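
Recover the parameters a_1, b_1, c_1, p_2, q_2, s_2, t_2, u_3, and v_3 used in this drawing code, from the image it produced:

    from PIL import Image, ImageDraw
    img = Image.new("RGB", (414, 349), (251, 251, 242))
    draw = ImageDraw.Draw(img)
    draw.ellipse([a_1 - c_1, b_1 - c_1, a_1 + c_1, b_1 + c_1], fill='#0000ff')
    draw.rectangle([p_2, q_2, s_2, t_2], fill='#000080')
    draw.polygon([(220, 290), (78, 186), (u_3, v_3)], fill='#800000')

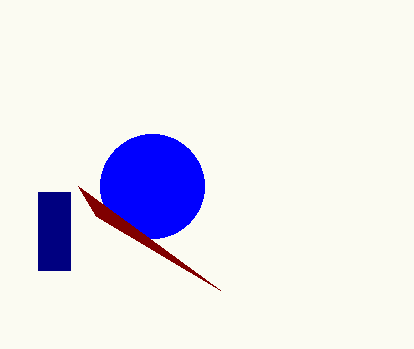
a_1 = 152, b_1 = 186, c_1 = 52, p_2 = 38, q_2 = 192, s_2 = 70, t_2 = 270, u_3 = 96, v_3 = 216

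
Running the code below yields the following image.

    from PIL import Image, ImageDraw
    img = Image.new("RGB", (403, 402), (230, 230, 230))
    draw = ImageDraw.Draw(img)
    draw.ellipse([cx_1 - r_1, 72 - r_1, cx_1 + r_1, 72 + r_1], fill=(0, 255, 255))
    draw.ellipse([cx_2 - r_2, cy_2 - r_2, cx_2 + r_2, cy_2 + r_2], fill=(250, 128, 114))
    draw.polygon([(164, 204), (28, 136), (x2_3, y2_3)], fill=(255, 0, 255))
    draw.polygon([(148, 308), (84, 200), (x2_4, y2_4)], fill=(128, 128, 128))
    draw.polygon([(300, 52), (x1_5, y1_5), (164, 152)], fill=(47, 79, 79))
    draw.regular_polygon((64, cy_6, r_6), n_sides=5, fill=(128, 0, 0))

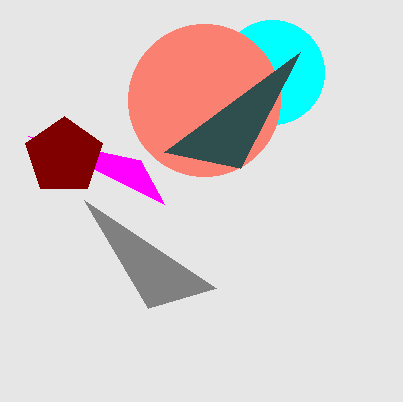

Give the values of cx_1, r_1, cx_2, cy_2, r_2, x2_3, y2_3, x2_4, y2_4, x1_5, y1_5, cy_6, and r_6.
cx_1 = 272
r_1 = 52
cx_2 = 204
cy_2 = 100
r_2 = 76
x2_3 = 140
y2_3 = 160
x2_4 = 216
y2_4 = 288
x1_5 = 240
y1_5 = 168
cy_6 = 156
r_6 = 40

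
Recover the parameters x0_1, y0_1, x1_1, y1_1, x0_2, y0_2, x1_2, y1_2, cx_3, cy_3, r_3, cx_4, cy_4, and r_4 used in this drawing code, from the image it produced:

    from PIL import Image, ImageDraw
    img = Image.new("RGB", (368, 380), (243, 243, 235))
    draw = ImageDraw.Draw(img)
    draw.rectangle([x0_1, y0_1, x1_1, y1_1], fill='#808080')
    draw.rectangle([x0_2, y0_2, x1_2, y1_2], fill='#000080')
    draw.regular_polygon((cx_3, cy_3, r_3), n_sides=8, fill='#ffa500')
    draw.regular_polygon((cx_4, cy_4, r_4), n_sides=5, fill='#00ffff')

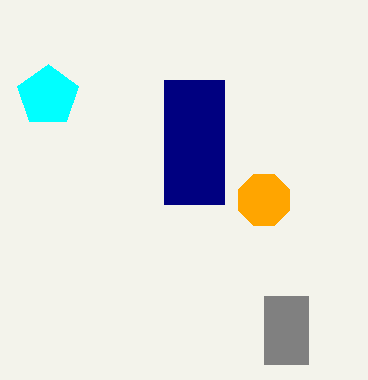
x0_1 = 264
y0_1 = 296
x1_1 = 308
y1_1 = 364
x0_2 = 164
y0_2 = 80
x1_2 = 224
y1_2 = 204
cx_3 = 264
cy_3 = 200
r_3 = 28
cx_4 = 48
cy_4 = 96
r_4 = 32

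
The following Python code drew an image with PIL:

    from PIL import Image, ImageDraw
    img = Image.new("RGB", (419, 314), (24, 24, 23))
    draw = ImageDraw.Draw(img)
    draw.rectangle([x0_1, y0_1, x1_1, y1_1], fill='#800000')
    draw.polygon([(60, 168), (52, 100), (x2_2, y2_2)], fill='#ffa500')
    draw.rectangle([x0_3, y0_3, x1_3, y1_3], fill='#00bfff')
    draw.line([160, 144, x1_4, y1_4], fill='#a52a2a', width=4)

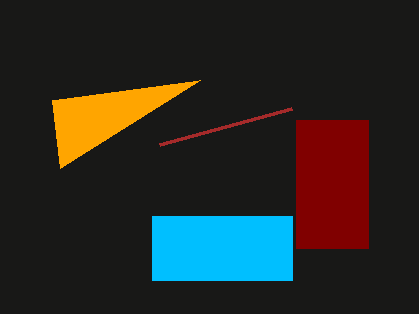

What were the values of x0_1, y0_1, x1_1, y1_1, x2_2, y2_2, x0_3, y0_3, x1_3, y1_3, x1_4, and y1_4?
x0_1 = 296; y0_1 = 120; x1_1 = 368; y1_1 = 248; x2_2 = 200; y2_2 = 80; x0_3 = 152; y0_3 = 216; x1_3 = 292; y1_3 = 280; x1_4 = 292; y1_4 = 108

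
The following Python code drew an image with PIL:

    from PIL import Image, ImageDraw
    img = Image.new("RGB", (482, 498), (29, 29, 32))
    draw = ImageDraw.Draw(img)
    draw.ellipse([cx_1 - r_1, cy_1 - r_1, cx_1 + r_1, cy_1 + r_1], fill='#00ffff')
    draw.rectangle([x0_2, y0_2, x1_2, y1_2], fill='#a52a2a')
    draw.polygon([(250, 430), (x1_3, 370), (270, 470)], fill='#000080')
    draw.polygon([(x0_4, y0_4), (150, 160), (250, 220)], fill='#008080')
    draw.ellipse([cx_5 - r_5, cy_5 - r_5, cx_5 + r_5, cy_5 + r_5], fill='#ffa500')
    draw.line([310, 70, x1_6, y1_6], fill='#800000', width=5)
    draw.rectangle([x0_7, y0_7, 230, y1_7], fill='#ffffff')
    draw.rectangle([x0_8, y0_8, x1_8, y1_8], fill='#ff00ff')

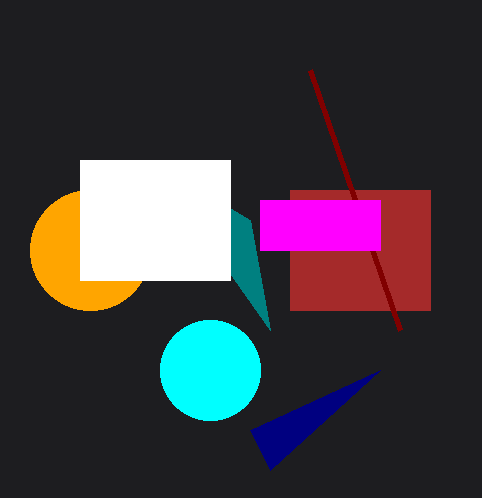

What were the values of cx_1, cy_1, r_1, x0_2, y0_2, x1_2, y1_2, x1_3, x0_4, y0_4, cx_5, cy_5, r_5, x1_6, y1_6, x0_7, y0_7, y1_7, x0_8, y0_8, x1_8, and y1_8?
cx_1 = 210, cy_1 = 370, r_1 = 50, x0_2 = 290, y0_2 = 190, x1_2 = 430, y1_2 = 310, x1_3 = 380, x0_4 = 270, y0_4 = 330, cx_5 = 90, cy_5 = 250, r_5 = 60, x1_6 = 400, y1_6 = 330, x0_7 = 80, y0_7 = 160, y1_7 = 280, x0_8 = 260, y0_8 = 200, x1_8 = 380, y1_8 = 250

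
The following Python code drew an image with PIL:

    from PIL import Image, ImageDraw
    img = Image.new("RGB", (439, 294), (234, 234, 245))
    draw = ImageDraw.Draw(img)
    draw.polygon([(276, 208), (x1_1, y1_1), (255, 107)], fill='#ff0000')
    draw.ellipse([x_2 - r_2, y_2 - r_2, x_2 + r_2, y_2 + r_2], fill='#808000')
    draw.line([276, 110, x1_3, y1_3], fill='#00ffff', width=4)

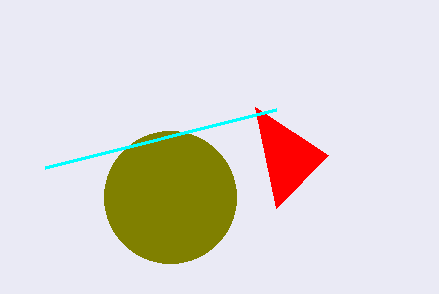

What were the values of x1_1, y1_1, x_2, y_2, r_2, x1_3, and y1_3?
x1_1 = 328; y1_1 = 155; x_2 = 170; y_2 = 197; r_2 = 66; x1_3 = 45; y1_3 = 168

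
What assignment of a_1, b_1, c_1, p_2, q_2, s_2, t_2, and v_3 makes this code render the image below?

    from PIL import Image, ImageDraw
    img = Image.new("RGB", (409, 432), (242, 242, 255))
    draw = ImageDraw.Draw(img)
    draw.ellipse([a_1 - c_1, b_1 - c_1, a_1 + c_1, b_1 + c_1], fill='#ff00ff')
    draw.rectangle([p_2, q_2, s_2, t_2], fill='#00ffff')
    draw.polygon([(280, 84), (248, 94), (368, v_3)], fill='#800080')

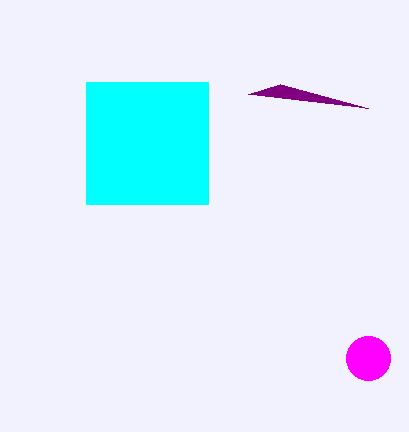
a_1 = 368
b_1 = 358
c_1 = 22
p_2 = 86
q_2 = 82
s_2 = 208
t_2 = 204
v_3 = 108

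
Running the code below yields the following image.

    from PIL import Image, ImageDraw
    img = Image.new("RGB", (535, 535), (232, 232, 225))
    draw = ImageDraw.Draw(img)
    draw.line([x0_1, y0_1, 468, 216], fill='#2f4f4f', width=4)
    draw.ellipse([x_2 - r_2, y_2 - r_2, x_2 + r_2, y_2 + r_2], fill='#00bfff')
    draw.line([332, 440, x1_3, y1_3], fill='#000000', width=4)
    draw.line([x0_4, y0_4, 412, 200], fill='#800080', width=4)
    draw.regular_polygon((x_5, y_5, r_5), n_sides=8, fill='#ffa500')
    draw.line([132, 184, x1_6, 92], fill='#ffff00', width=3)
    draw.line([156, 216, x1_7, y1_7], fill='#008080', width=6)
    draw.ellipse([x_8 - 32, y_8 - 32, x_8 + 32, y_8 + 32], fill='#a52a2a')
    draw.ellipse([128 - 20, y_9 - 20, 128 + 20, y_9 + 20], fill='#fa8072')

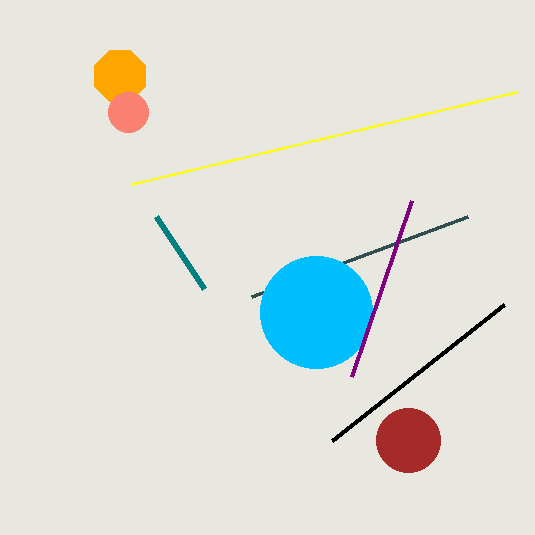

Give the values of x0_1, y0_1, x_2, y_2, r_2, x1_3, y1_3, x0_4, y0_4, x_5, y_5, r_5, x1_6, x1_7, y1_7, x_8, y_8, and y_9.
x0_1 = 252
y0_1 = 296
x_2 = 316
y_2 = 312
r_2 = 56
x1_3 = 504
y1_3 = 304
x0_4 = 352
y0_4 = 376
x_5 = 120
y_5 = 76
r_5 = 28
x1_6 = 516
x1_7 = 204
y1_7 = 288
x_8 = 408
y_8 = 440
y_9 = 112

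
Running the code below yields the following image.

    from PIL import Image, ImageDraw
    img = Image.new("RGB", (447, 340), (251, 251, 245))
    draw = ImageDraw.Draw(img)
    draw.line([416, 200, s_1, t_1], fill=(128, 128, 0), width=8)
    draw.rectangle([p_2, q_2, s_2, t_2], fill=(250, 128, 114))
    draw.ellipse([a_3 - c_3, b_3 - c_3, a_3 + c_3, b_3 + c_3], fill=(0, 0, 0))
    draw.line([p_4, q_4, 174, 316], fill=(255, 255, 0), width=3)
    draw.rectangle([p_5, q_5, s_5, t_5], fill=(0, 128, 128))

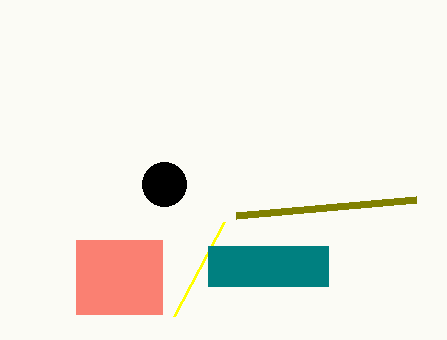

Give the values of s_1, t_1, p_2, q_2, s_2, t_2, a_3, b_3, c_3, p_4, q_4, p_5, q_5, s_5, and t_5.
s_1 = 236
t_1 = 216
p_2 = 76
q_2 = 240
s_2 = 162
t_2 = 314
a_3 = 164
b_3 = 184
c_3 = 22
p_4 = 224
q_4 = 222
p_5 = 208
q_5 = 246
s_5 = 328
t_5 = 286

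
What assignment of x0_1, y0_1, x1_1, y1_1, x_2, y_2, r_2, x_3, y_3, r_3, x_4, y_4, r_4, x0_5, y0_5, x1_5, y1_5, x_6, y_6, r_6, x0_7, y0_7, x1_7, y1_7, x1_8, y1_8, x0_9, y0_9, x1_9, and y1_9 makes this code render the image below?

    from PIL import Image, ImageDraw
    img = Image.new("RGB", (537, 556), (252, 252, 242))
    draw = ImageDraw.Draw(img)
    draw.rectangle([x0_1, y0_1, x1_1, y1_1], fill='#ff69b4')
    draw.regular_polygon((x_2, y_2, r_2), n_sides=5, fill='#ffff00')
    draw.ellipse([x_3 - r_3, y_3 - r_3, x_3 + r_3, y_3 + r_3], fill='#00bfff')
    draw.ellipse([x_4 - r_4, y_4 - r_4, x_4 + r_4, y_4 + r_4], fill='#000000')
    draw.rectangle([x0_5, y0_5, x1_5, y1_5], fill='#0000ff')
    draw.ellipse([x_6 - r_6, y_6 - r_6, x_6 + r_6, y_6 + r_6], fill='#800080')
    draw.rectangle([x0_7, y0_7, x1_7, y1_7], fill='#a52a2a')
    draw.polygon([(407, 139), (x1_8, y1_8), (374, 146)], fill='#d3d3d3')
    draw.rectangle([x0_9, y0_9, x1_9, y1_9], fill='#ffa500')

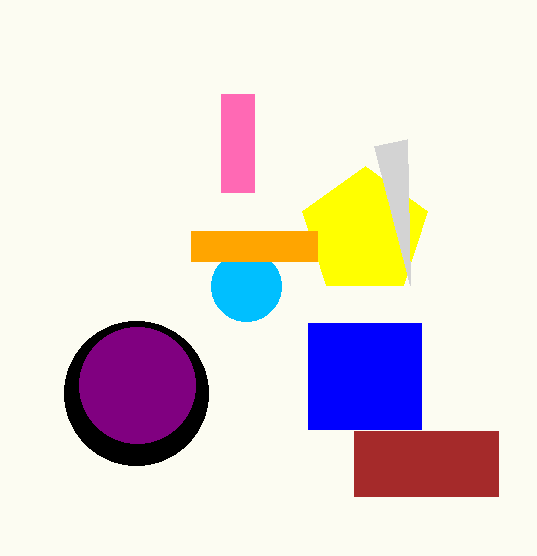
x0_1 = 221
y0_1 = 94
x1_1 = 254
y1_1 = 192
x_2 = 365
y_2 = 232
r_2 = 66
x_3 = 246
y_3 = 286
r_3 = 35
x_4 = 136
y_4 = 393
r_4 = 72
x0_5 = 308
y0_5 = 323
x1_5 = 421
y1_5 = 429
x_6 = 137
y_6 = 385
r_6 = 58
x0_7 = 354
y0_7 = 431
x1_7 = 498
y1_7 = 496
x1_8 = 410
y1_8 = 285
x0_9 = 191
y0_9 = 231
x1_9 = 317
y1_9 = 261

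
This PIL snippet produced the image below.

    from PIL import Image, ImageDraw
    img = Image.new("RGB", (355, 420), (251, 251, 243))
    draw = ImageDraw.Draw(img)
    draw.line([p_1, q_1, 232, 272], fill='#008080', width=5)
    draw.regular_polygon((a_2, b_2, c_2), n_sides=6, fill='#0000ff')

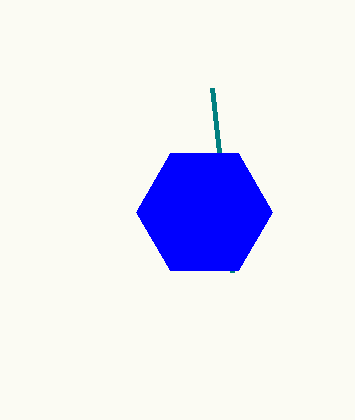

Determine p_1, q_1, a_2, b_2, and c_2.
p_1 = 212, q_1 = 88, a_2 = 204, b_2 = 212, c_2 = 68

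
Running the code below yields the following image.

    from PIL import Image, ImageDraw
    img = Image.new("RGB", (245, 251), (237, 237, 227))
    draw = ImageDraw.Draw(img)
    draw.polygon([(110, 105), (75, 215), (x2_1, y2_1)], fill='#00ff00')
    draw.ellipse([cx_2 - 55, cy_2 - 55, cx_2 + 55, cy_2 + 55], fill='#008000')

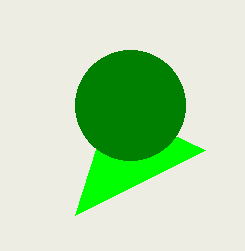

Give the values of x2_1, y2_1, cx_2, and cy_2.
x2_1 = 205
y2_1 = 150
cx_2 = 130
cy_2 = 105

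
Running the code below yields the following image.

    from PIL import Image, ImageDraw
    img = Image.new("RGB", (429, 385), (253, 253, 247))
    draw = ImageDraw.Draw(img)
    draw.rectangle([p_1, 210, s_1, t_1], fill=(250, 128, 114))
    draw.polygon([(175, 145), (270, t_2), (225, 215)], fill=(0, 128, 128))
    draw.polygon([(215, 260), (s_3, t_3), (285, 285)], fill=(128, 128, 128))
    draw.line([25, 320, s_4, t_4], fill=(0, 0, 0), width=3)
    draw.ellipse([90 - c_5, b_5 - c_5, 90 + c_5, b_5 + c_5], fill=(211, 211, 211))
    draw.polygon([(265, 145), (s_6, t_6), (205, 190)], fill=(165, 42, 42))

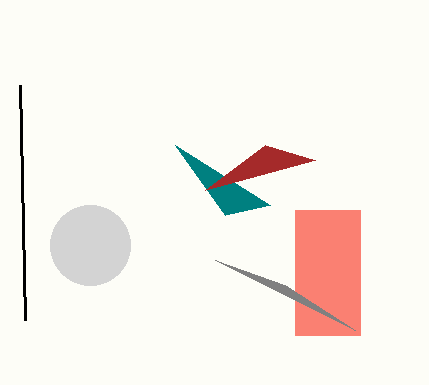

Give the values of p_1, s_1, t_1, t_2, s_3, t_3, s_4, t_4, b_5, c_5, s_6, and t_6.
p_1 = 295
s_1 = 360
t_1 = 335
t_2 = 205
s_3 = 355
t_3 = 330
s_4 = 20
t_4 = 85
b_5 = 245
c_5 = 40
s_6 = 315
t_6 = 160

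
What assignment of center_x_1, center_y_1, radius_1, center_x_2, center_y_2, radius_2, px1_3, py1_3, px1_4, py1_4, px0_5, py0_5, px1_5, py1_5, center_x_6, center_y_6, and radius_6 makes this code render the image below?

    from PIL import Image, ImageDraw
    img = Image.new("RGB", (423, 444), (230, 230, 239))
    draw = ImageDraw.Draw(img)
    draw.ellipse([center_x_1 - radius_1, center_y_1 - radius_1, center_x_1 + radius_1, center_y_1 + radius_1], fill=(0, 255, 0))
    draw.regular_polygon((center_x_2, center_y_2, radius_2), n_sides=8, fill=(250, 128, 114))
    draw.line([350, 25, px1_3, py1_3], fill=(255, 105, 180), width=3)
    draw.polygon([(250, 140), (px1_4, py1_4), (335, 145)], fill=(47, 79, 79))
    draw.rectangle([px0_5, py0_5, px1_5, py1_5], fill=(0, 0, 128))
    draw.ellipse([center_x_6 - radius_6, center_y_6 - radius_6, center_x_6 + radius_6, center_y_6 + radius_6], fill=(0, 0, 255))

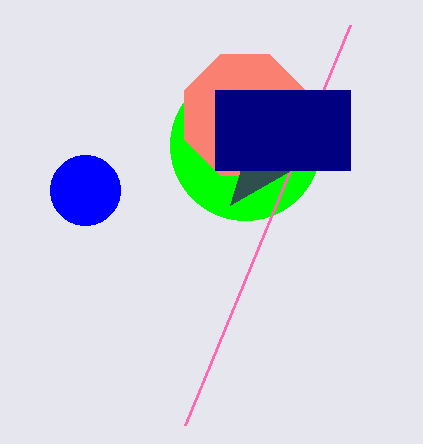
center_x_1 = 245
center_y_1 = 145
radius_1 = 75
center_x_2 = 245
center_y_2 = 115
radius_2 = 65
px1_3 = 185
py1_3 = 425
px1_4 = 230
py1_4 = 205
px0_5 = 215
py0_5 = 90
px1_5 = 350
py1_5 = 170
center_x_6 = 85
center_y_6 = 190
radius_6 = 35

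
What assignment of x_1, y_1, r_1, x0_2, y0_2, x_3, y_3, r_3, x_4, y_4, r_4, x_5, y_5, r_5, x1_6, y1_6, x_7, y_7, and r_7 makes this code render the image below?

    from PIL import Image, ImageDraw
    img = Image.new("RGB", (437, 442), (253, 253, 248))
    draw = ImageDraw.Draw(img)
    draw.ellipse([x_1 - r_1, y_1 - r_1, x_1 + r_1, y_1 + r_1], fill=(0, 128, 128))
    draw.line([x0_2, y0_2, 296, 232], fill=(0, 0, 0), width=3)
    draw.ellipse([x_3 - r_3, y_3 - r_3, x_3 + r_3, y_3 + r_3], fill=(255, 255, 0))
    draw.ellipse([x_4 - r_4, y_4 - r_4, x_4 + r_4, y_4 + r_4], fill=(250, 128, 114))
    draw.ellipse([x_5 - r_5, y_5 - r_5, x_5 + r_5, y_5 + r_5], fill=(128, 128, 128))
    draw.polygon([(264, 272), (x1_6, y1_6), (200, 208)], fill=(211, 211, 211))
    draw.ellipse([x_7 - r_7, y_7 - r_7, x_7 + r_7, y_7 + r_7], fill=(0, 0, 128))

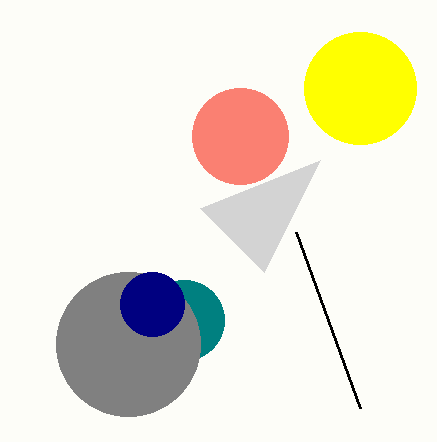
x_1 = 184
y_1 = 320
r_1 = 40
x0_2 = 360
y0_2 = 408
x_3 = 360
y_3 = 88
r_3 = 56
x_4 = 240
y_4 = 136
r_4 = 48
x_5 = 128
y_5 = 344
r_5 = 72
x1_6 = 320
y1_6 = 160
x_7 = 152
y_7 = 304
r_7 = 32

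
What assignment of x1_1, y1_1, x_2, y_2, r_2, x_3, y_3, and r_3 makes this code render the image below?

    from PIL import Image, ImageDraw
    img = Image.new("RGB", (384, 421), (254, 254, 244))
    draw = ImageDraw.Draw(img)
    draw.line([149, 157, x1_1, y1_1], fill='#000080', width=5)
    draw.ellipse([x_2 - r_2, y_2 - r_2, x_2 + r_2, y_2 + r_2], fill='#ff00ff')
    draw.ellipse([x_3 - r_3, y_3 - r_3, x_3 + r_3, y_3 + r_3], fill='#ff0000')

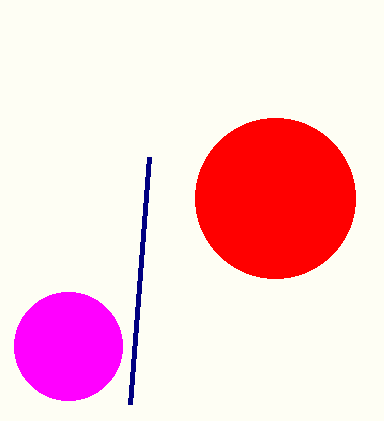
x1_1 = 130, y1_1 = 404, x_2 = 68, y_2 = 346, r_2 = 54, x_3 = 275, y_3 = 198, r_3 = 80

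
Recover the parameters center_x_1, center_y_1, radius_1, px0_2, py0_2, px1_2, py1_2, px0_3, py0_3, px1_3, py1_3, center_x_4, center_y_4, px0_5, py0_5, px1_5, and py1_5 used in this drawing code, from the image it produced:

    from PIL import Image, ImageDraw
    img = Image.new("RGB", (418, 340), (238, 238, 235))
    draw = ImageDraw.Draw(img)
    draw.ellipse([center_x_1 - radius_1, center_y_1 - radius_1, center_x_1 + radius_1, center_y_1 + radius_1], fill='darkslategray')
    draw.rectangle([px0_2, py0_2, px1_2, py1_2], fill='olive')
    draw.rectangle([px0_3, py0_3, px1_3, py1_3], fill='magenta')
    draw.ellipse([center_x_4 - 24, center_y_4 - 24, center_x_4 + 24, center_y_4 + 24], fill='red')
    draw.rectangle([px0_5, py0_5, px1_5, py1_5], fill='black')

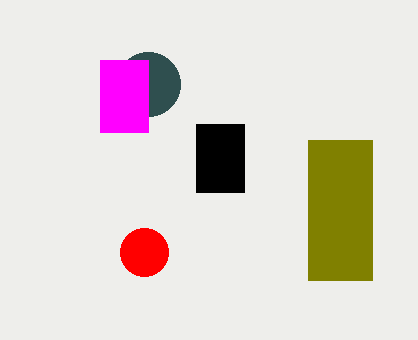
center_x_1 = 148, center_y_1 = 84, radius_1 = 32, px0_2 = 308, py0_2 = 140, px1_2 = 372, py1_2 = 280, px0_3 = 100, py0_3 = 60, px1_3 = 148, py1_3 = 132, center_x_4 = 144, center_y_4 = 252, px0_5 = 196, py0_5 = 124, px1_5 = 244, py1_5 = 192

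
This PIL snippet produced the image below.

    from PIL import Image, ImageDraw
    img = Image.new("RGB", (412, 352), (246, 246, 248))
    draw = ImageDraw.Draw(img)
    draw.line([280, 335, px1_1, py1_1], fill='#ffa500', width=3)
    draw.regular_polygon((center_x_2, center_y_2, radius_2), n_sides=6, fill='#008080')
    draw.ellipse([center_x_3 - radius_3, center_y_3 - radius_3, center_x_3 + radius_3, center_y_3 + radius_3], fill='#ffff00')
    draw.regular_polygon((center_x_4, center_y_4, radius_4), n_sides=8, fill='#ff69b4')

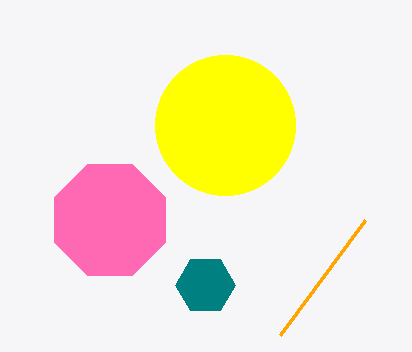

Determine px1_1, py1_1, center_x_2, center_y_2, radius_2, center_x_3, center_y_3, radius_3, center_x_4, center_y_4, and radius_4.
px1_1 = 365, py1_1 = 220, center_x_2 = 205, center_y_2 = 285, radius_2 = 30, center_x_3 = 225, center_y_3 = 125, radius_3 = 70, center_x_4 = 110, center_y_4 = 220, radius_4 = 60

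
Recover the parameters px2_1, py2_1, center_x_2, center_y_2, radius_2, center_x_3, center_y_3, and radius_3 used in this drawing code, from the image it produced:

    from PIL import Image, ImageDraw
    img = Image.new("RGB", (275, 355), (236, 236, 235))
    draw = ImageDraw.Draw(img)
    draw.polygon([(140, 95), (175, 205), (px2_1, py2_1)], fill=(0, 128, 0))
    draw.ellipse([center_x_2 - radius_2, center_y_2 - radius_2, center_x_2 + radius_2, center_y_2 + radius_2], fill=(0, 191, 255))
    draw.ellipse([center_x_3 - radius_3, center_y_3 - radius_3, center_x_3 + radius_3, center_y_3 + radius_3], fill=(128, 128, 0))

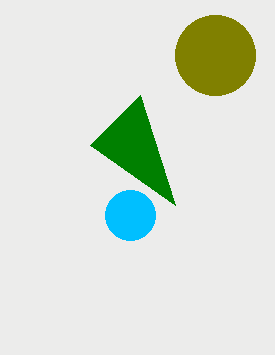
px2_1 = 90, py2_1 = 145, center_x_2 = 130, center_y_2 = 215, radius_2 = 25, center_x_3 = 215, center_y_3 = 55, radius_3 = 40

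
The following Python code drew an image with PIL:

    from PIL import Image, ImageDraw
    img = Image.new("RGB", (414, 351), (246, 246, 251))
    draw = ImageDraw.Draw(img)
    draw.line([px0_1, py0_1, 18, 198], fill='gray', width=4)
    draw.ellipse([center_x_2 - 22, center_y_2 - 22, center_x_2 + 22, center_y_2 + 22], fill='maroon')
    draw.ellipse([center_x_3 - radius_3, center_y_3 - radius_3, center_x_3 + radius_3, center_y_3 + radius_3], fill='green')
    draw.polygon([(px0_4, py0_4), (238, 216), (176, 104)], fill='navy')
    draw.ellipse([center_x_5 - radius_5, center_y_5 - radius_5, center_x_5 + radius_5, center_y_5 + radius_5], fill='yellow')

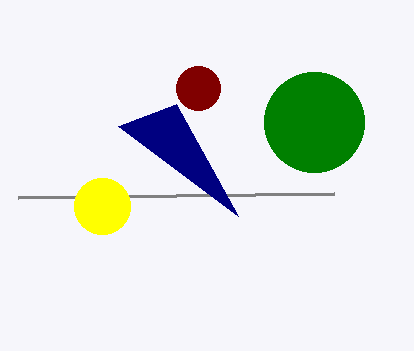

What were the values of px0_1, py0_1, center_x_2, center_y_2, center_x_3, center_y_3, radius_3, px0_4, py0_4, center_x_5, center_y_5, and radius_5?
px0_1 = 334; py0_1 = 194; center_x_2 = 198; center_y_2 = 88; center_x_3 = 314; center_y_3 = 122; radius_3 = 50; px0_4 = 118; py0_4 = 126; center_x_5 = 102; center_y_5 = 206; radius_5 = 28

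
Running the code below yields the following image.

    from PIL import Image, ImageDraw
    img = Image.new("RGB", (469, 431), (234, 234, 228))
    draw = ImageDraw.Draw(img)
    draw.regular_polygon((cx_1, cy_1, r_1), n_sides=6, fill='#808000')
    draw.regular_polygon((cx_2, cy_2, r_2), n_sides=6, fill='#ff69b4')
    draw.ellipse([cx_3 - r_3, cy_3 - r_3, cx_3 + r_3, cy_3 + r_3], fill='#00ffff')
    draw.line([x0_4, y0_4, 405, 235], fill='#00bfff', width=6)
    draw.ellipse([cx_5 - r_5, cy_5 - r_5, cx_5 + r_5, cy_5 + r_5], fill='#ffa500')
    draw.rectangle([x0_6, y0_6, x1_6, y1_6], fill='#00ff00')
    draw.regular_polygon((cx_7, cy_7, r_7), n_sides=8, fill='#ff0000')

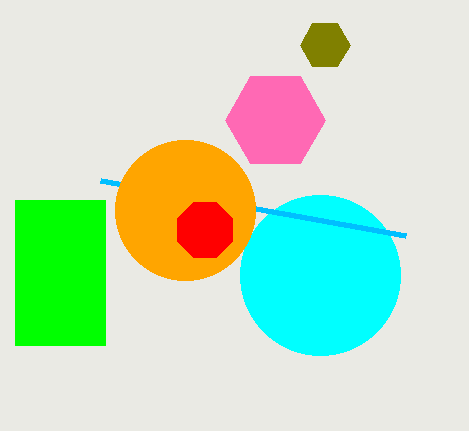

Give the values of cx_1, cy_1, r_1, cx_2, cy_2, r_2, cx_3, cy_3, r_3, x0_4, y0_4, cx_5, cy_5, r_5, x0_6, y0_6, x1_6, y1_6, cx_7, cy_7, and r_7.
cx_1 = 325, cy_1 = 45, r_1 = 25, cx_2 = 275, cy_2 = 120, r_2 = 50, cx_3 = 320, cy_3 = 275, r_3 = 80, x0_4 = 100, y0_4 = 180, cx_5 = 185, cy_5 = 210, r_5 = 70, x0_6 = 15, y0_6 = 200, x1_6 = 105, y1_6 = 345, cx_7 = 205, cy_7 = 230, r_7 = 30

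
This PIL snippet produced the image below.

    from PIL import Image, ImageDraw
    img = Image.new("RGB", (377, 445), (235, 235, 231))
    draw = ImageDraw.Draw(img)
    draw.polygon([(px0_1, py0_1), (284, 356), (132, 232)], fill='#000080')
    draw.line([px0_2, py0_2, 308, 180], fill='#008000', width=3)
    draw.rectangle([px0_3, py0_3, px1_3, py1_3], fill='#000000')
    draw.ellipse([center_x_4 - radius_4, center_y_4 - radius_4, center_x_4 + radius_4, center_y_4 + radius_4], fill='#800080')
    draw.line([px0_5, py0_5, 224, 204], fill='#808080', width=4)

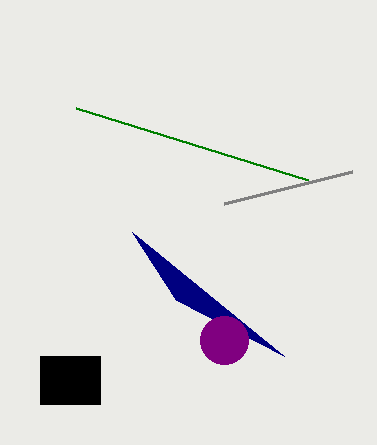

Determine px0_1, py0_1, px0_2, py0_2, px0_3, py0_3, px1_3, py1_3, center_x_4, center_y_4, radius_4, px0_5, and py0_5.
px0_1 = 176, py0_1 = 300, px0_2 = 76, py0_2 = 108, px0_3 = 40, py0_3 = 356, px1_3 = 100, py1_3 = 404, center_x_4 = 224, center_y_4 = 340, radius_4 = 24, px0_5 = 352, py0_5 = 172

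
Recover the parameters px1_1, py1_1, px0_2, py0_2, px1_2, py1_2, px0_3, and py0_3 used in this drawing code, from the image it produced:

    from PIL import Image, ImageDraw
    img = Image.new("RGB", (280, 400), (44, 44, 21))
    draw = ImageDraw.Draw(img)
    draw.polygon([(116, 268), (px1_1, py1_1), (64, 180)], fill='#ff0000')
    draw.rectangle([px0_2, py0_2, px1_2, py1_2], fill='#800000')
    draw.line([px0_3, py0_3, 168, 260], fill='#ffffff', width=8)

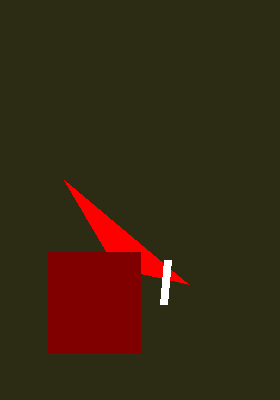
px1_1 = 188
py1_1 = 284
px0_2 = 48
py0_2 = 252
px1_2 = 140
py1_2 = 352
px0_3 = 164
py0_3 = 304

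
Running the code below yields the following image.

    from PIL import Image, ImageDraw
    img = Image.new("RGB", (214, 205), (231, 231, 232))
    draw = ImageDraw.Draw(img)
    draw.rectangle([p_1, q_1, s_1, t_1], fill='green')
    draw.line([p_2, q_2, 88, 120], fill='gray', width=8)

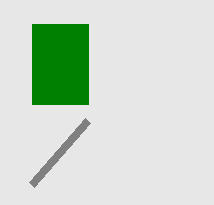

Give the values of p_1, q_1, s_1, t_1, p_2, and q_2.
p_1 = 32
q_1 = 24
s_1 = 88
t_1 = 104
p_2 = 32
q_2 = 184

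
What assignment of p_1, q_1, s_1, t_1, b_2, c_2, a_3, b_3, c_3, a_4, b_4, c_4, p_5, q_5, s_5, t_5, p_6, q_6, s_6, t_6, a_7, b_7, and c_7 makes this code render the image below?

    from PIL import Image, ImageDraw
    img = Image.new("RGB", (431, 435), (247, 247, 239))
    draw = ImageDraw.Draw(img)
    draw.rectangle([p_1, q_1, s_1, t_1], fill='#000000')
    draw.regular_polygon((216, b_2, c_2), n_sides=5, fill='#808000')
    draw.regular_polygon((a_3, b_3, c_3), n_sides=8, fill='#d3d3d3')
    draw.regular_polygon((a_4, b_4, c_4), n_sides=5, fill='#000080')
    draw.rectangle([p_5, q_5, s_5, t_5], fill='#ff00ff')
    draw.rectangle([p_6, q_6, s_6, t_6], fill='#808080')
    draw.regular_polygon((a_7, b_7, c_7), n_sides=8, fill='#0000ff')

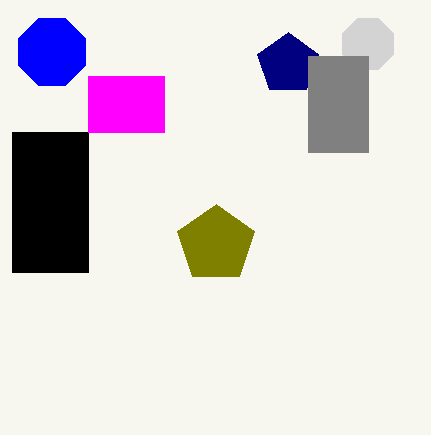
p_1 = 12, q_1 = 132, s_1 = 88, t_1 = 272, b_2 = 244, c_2 = 40, a_3 = 368, b_3 = 44, c_3 = 28, a_4 = 288, b_4 = 64, c_4 = 32, p_5 = 88, q_5 = 76, s_5 = 164, t_5 = 132, p_6 = 308, q_6 = 56, s_6 = 368, t_6 = 152, a_7 = 52, b_7 = 52, c_7 = 36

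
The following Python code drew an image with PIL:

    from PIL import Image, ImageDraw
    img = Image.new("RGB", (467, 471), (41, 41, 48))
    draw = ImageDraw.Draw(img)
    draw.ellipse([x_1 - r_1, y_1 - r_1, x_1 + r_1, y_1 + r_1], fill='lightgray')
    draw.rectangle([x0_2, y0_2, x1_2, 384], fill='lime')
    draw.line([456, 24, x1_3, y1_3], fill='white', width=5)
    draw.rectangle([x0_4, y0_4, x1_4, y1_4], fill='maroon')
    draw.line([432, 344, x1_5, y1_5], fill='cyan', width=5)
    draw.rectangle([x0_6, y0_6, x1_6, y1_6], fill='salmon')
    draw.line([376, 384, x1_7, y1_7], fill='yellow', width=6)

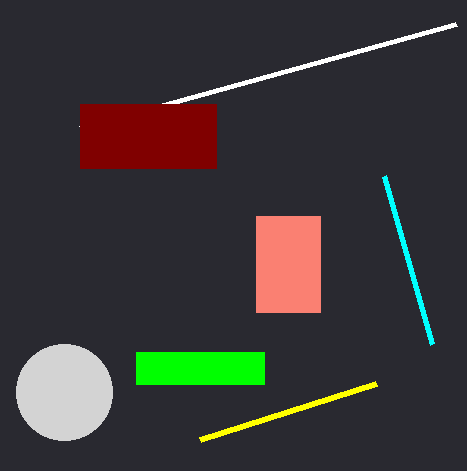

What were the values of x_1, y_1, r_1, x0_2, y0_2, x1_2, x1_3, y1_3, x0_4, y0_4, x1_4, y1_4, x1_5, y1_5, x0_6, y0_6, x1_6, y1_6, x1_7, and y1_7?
x_1 = 64; y_1 = 392; r_1 = 48; x0_2 = 136; y0_2 = 352; x1_2 = 264; x1_3 = 80; y1_3 = 128; x0_4 = 80; y0_4 = 104; x1_4 = 216; y1_4 = 168; x1_5 = 384; y1_5 = 176; x0_6 = 256; y0_6 = 216; x1_6 = 320; y1_6 = 312; x1_7 = 200; y1_7 = 440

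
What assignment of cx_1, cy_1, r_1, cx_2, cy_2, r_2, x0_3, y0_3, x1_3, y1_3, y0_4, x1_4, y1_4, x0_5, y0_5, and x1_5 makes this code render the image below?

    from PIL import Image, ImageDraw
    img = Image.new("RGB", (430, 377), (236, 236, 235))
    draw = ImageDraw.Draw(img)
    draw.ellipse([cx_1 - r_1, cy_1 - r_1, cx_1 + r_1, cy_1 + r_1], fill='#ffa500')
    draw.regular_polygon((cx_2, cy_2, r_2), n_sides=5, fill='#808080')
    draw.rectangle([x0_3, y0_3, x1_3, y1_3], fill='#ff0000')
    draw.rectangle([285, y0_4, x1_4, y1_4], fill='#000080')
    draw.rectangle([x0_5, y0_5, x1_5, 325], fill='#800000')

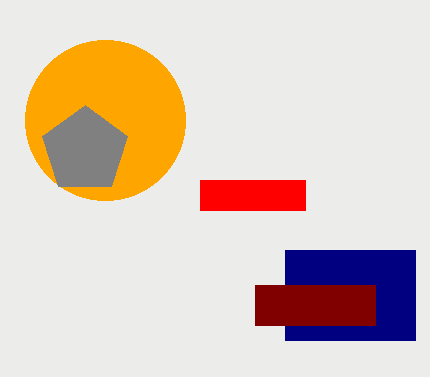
cx_1 = 105; cy_1 = 120; r_1 = 80; cx_2 = 85; cy_2 = 150; r_2 = 45; x0_3 = 200; y0_3 = 180; x1_3 = 305; y1_3 = 210; y0_4 = 250; x1_4 = 415; y1_4 = 340; x0_5 = 255; y0_5 = 285; x1_5 = 375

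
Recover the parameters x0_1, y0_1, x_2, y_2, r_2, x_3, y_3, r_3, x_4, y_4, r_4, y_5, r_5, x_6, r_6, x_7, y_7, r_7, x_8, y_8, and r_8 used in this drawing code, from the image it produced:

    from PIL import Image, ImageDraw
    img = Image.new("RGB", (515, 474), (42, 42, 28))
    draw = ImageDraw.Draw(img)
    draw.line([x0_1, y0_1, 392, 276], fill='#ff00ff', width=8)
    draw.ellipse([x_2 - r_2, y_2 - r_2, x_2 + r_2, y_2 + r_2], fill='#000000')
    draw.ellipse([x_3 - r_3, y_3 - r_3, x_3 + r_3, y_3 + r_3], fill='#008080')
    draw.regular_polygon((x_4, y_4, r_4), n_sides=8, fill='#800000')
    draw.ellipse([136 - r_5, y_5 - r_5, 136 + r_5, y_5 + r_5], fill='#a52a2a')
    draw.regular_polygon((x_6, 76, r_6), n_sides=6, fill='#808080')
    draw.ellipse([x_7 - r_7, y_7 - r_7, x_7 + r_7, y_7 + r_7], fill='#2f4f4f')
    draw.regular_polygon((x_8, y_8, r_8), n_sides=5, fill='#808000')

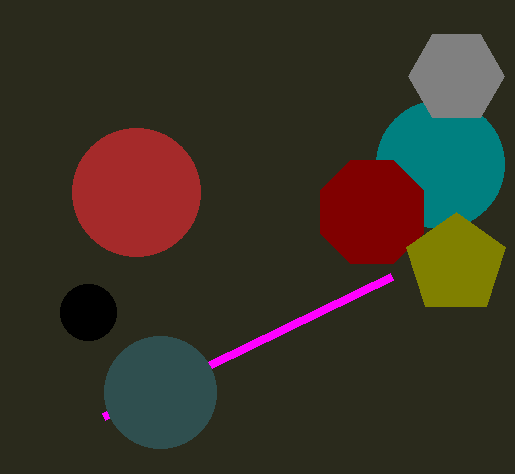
x0_1 = 104, y0_1 = 416, x_2 = 88, y_2 = 312, r_2 = 28, x_3 = 440, y_3 = 164, r_3 = 64, x_4 = 372, y_4 = 212, r_4 = 56, y_5 = 192, r_5 = 64, x_6 = 456, r_6 = 48, x_7 = 160, y_7 = 392, r_7 = 56, x_8 = 456, y_8 = 264, r_8 = 52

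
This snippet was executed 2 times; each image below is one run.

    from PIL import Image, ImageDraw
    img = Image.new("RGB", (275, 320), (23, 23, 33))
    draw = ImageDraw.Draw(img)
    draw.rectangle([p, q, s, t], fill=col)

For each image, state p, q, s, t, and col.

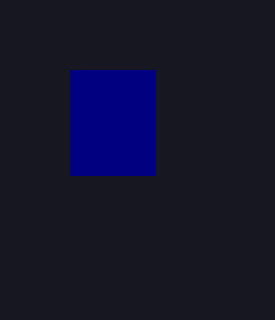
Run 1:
p = 70, q = 70, s = 155, t = 175, col = 'navy'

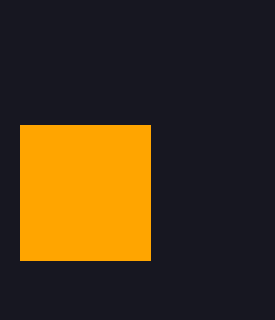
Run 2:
p = 20, q = 125, s = 150, t = 260, col = 'orange'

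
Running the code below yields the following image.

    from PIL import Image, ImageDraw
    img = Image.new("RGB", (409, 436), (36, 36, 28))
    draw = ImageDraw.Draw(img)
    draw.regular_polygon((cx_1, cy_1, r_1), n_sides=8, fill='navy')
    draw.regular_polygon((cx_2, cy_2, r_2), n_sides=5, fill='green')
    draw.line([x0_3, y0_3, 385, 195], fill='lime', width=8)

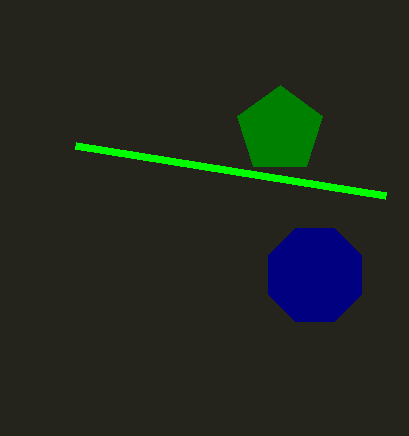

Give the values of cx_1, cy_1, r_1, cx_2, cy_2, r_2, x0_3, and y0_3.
cx_1 = 315
cy_1 = 275
r_1 = 50
cx_2 = 280
cy_2 = 130
r_2 = 45
x0_3 = 75
y0_3 = 145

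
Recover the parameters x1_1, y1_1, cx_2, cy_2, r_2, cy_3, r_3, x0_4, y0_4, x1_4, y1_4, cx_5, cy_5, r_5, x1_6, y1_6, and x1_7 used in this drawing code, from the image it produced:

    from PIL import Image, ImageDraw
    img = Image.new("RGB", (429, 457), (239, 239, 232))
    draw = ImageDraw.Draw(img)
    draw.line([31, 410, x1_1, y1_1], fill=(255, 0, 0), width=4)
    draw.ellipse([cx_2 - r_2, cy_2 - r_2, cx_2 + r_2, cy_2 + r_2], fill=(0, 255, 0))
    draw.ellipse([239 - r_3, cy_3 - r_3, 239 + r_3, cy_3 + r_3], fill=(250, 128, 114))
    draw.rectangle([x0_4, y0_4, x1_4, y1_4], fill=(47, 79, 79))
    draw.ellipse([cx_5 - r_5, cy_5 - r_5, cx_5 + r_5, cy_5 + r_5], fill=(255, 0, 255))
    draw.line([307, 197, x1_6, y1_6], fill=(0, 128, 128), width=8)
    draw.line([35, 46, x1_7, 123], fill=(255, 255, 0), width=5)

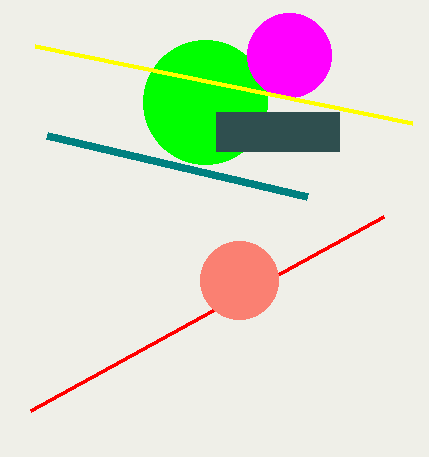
x1_1 = 384
y1_1 = 216
cx_2 = 205
cy_2 = 102
r_2 = 62
cy_3 = 280
r_3 = 39
x0_4 = 216
y0_4 = 112
x1_4 = 339
y1_4 = 151
cx_5 = 289
cy_5 = 55
r_5 = 42
x1_6 = 47
y1_6 = 136
x1_7 = 412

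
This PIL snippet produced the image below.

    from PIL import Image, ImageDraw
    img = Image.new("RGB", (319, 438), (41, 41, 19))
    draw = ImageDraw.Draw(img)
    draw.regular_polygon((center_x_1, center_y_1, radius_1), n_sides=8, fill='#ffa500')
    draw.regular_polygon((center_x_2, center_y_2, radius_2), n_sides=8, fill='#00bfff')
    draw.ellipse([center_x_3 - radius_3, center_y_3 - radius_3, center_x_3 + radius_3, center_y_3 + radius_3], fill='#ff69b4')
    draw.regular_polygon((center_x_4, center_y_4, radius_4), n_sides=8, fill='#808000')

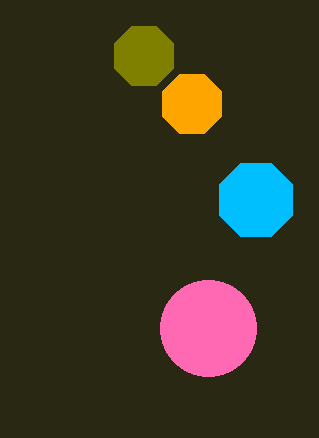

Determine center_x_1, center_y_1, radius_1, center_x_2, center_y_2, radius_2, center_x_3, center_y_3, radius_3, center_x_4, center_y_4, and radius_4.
center_x_1 = 192; center_y_1 = 104; radius_1 = 32; center_x_2 = 256; center_y_2 = 200; radius_2 = 40; center_x_3 = 208; center_y_3 = 328; radius_3 = 48; center_x_4 = 144; center_y_4 = 56; radius_4 = 32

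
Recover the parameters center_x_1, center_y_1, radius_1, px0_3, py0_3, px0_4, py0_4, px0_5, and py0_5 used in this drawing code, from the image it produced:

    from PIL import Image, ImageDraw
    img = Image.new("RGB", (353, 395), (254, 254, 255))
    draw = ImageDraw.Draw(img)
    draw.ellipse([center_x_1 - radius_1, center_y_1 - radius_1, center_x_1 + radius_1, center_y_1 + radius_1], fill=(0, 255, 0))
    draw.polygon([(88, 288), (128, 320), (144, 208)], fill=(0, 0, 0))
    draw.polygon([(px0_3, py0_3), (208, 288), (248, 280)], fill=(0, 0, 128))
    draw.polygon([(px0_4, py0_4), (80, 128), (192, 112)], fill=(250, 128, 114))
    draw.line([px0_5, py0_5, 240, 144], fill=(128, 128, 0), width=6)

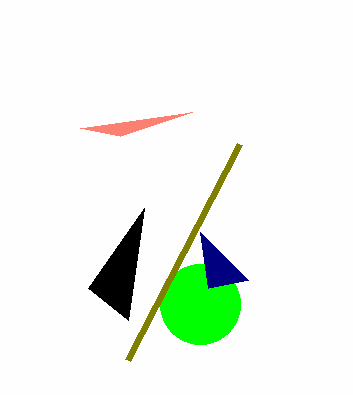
center_x_1 = 200, center_y_1 = 304, radius_1 = 40, px0_3 = 200, py0_3 = 232, px0_4 = 120, py0_4 = 136, px0_5 = 128, py0_5 = 360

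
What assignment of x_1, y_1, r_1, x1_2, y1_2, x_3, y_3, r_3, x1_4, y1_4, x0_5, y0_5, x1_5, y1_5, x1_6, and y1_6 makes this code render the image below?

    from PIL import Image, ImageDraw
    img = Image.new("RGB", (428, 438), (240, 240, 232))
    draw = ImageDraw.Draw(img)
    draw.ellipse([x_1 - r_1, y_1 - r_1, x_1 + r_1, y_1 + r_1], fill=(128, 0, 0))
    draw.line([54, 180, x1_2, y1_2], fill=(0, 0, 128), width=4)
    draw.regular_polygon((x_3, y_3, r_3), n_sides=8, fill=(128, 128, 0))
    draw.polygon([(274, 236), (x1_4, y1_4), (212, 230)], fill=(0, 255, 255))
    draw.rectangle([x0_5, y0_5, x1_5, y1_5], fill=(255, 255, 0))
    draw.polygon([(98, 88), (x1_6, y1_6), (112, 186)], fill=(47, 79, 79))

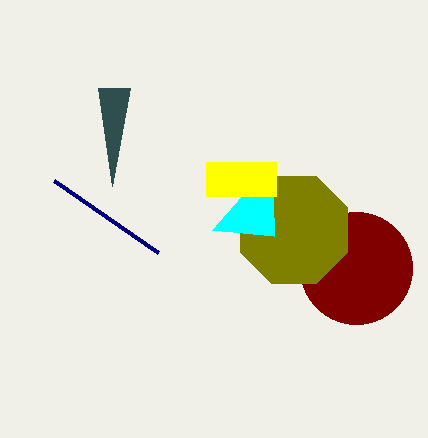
x_1 = 356
y_1 = 268
r_1 = 56
x1_2 = 158
y1_2 = 252
x_3 = 294
y_3 = 230
r_3 = 58
x1_4 = 272
y1_4 = 162
x0_5 = 206
y0_5 = 162
x1_5 = 276
y1_5 = 196
x1_6 = 130
y1_6 = 88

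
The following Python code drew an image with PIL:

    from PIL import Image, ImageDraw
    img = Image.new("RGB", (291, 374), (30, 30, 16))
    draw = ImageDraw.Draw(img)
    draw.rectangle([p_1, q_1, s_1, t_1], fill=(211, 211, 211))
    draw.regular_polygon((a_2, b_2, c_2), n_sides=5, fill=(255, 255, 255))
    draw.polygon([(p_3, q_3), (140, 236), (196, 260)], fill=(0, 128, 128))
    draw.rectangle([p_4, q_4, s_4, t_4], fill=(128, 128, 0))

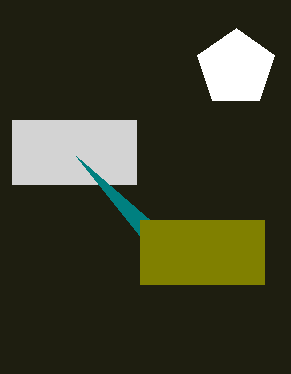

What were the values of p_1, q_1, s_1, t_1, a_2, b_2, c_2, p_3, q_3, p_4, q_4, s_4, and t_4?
p_1 = 12; q_1 = 120; s_1 = 136; t_1 = 184; a_2 = 236; b_2 = 68; c_2 = 40; p_3 = 76; q_3 = 156; p_4 = 140; q_4 = 220; s_4 = 264; t_4 = 284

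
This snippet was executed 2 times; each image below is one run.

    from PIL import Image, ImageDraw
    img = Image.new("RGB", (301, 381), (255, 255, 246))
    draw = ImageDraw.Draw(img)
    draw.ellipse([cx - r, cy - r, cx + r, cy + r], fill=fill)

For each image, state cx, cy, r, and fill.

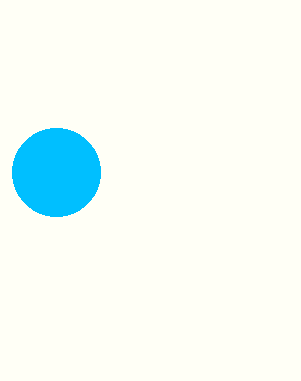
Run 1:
cx = 56
cy = 172
r = 44
fill = 'deepskyblue'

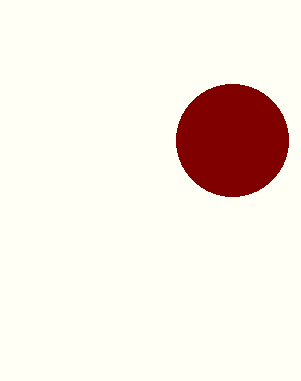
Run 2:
cx = 232; cy = 140; r = 56; fill = 'maroon'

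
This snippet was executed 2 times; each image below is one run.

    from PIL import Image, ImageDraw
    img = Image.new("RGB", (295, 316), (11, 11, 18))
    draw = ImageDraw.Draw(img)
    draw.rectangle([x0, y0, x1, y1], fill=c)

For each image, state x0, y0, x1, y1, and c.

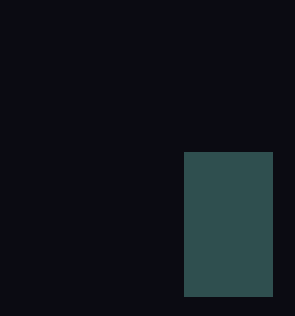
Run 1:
x0 = 184
y0 = 152
x1 = 272
y1 = 296
c = 'darkslategray'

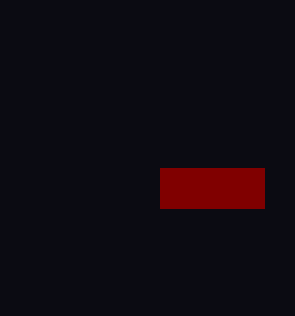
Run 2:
x0 = 160
y0 = 168
x1 = 264
y1 = 208
c = 'maroon'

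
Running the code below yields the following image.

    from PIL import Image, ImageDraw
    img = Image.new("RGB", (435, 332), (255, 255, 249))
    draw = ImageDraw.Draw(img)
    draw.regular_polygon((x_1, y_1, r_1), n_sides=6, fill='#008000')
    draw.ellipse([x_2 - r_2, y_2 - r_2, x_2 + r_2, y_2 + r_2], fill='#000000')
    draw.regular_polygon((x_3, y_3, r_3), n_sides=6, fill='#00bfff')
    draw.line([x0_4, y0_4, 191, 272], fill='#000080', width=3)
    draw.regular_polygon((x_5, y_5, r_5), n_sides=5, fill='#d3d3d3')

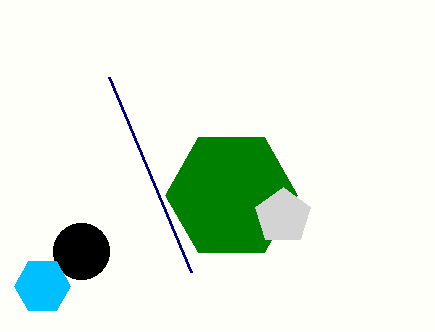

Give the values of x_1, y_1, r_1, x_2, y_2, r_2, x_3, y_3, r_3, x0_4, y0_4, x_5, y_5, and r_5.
x_1 = 231; y_1 = 195; r_1 = 66; x_2 = 81; y_2 = 251; r_2 = 28; x_3 = 42; y_3 = 286; r_3 = 28; x0_4 = 109; y0_4 = 77; x_5 = 283; y_5 = 216; r_5 = 29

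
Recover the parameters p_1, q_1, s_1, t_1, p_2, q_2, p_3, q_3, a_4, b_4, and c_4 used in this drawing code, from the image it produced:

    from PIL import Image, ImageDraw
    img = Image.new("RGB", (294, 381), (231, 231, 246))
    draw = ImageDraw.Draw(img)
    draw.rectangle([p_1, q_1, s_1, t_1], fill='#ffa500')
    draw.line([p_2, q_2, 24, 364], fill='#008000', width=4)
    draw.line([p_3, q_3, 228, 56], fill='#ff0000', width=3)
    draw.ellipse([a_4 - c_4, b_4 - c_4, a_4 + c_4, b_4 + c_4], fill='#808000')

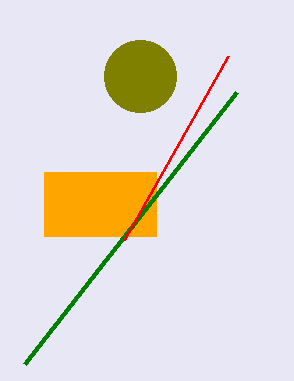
p_1 = 44; q_1 = 172; s_1 = 156; t_1 = 236; p_2 = 236; q_2 = 92; p_3 = 124; q_3 = 240; a_4 = 140; b_4 = 76; c_4 = 36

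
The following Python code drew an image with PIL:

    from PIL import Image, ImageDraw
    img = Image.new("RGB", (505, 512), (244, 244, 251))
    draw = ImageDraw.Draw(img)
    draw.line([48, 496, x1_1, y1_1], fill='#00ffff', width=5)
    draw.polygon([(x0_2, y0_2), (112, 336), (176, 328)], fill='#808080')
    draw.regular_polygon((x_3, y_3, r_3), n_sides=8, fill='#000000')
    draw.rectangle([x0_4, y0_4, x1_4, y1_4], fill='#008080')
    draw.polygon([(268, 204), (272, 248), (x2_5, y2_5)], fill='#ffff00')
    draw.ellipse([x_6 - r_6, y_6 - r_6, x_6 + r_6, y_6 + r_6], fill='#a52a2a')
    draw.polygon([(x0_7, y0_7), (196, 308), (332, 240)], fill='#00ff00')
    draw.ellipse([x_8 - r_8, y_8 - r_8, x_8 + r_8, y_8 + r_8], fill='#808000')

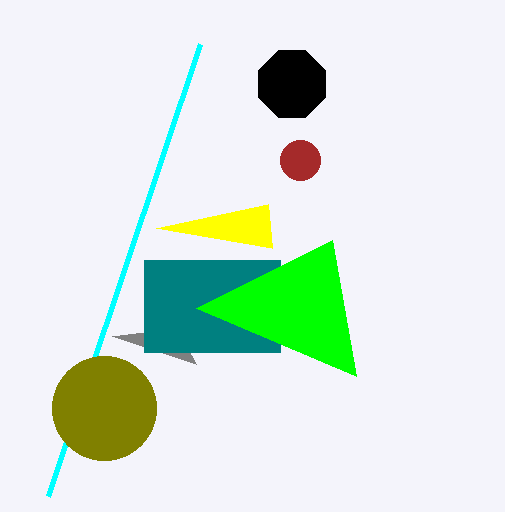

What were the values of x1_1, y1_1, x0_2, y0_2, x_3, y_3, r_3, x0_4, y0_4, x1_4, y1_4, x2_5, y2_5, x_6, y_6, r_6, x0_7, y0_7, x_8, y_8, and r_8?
x1_1 = 200, y1_1 = 44, x0_2 = 196, y0_2 = 364, x_3 = 292, y_3 = 84, r_3 = 36, x0_4 = 144, y0_4 = 260, x1_4 = 280, y1_4 = 352, x2_5 = 156, y2_5 = 228, x_6 = 300, y_6 = 160, r_6 = 20, x0_7 = 356, y0_7 = 376, x_8 = 104, y_8 = 408, r_8 = 52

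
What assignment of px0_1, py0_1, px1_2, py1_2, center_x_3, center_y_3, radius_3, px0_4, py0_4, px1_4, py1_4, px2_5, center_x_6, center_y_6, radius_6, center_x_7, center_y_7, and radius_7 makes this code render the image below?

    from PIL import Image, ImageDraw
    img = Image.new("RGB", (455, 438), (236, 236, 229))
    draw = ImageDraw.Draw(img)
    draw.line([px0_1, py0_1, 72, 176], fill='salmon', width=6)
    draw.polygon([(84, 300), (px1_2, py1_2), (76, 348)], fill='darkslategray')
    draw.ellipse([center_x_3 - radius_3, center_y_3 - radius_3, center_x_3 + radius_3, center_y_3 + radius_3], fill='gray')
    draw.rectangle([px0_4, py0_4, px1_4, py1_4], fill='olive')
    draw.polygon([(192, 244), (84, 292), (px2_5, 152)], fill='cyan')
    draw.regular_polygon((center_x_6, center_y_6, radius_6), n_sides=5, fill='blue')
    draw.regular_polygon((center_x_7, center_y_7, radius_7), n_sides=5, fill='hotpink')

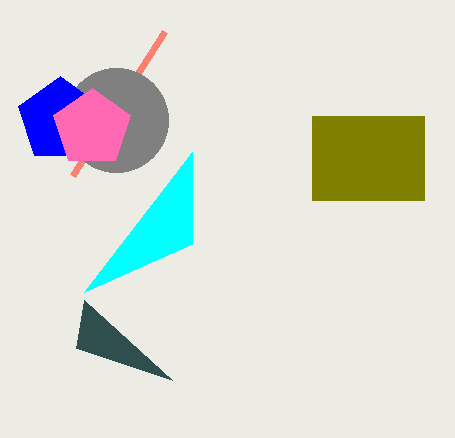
px0_1 = 164; py0_1 = 32; px1_2 = 172; py1_2 = 380; center_x_3 = 116; center_y_3 = 120; radius_3 = 52; px0_4 = 312; py0_4 = 116; px1_4 = 424; py1_4 = 200; px2_5 = 192; center_x_6 = 60; center_y_6 = 120; radius_6 = 44; center_x_7 = 92; center_y_7 = 128; radius_7 = 40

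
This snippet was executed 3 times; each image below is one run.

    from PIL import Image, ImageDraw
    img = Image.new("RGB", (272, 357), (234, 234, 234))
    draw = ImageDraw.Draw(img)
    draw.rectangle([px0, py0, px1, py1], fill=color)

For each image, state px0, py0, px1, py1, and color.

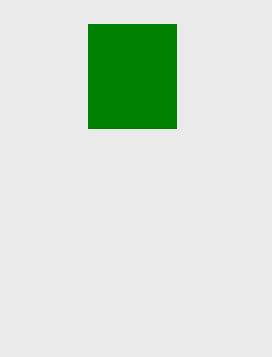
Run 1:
px0 = 88
py0 = 24
px1 = 176
py1 = 128
color = 'green'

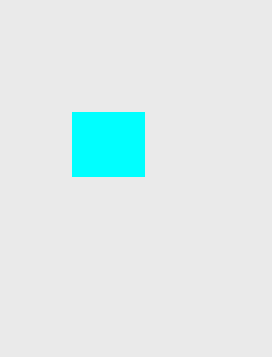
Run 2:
px0 = 72, py0 = 112, px1 = 144, py1 = 176, color = 'cyan'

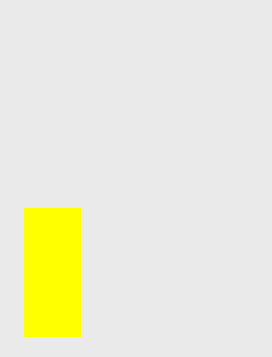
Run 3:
px0 = 24; py0 = 208; px1 = 80; py1 = 336; color = 'yellow'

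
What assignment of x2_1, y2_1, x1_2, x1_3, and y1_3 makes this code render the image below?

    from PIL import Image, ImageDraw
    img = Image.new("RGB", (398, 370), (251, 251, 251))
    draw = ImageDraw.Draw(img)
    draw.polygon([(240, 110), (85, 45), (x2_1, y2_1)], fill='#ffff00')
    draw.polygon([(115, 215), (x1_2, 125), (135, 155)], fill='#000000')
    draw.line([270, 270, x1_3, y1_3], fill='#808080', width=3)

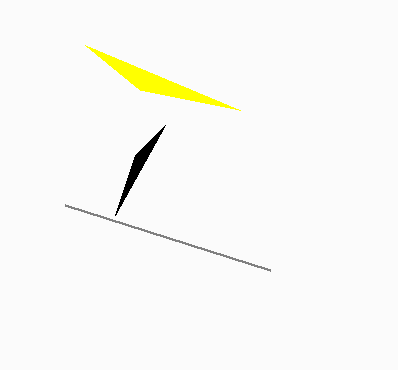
x2_1 = 140; y2_1 = 90; x1_2 = 165; x1_3 = 65; y1_3 = 205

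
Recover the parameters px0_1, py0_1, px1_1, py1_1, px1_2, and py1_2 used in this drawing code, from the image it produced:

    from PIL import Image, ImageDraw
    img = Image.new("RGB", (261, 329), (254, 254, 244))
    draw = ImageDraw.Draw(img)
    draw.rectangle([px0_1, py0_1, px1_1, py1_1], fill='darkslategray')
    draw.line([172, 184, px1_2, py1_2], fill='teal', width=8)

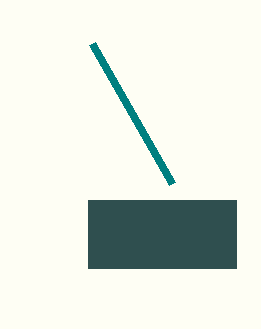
px0_1 = 88; py0_1 = 200; px1_1 = 236; py1_1 = 268; px1_2 = 92; py1_2 = 44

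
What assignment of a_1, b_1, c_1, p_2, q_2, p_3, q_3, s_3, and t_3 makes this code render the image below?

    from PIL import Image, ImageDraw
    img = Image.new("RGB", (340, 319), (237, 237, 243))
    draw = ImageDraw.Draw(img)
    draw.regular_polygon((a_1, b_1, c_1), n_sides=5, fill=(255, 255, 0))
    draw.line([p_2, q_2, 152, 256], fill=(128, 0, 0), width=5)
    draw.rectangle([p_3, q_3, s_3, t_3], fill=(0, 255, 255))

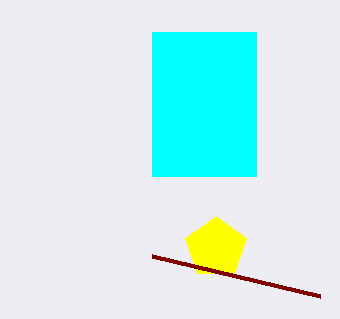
a_1 = 216
b_1 = 248
c_1 = 32
p_2 = 320
q_2 = 296
p_3 = 152
q_3 = 32
s_3 = 256
t_3 = 176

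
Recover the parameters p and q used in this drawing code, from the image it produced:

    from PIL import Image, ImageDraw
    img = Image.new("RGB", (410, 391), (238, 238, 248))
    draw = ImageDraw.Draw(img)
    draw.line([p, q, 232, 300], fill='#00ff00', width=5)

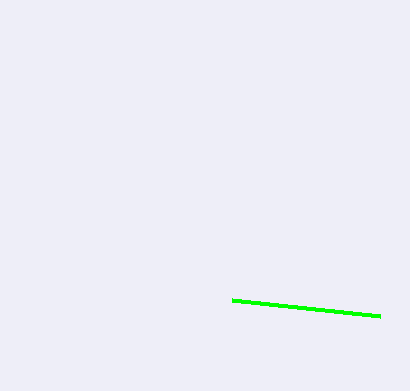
p = 380
q = 316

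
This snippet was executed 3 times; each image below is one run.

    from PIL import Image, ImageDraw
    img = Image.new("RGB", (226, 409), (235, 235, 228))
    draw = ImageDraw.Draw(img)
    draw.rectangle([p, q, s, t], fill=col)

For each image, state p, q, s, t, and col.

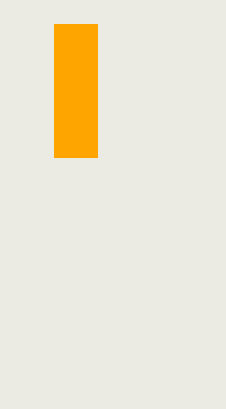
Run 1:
p = 54; q = 24; s = 97; t = 157; col = 'orange'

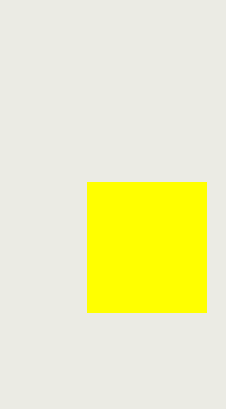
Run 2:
p = 87, q = 182, s = 206, t = 312, col = 'yellow'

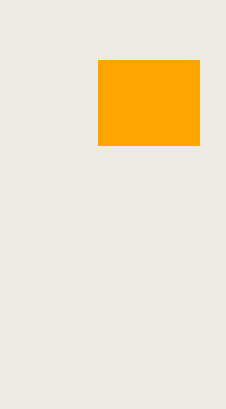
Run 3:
p = 98; q = 60; s = 199; t = 145; col = 'orange'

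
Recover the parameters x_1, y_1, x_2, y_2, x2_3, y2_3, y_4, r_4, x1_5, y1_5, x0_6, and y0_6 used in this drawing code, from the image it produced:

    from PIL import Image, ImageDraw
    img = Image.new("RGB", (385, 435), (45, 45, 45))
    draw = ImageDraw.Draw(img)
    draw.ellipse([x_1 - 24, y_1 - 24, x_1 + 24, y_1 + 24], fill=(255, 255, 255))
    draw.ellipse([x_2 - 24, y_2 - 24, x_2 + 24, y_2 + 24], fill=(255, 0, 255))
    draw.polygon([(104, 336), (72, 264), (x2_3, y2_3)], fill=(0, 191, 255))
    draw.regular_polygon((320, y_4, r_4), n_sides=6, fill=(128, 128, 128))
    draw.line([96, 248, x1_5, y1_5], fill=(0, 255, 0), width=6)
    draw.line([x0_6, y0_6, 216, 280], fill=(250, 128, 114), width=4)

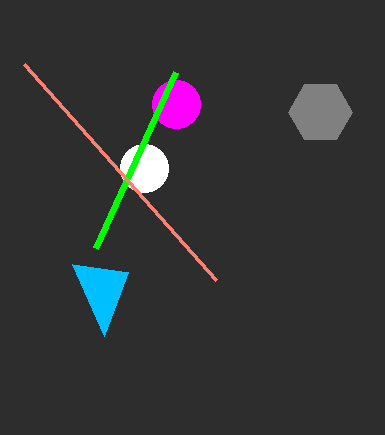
x_1 = 144, y_1 = 168, x_2 = 176, y_2 = 104, x2_3 = 128, y2_3 = 272, y_4 = 112, r_4 = 32, x1_5 = 176, y1_5 = 72, x0_6 = 24, y0_6 = 64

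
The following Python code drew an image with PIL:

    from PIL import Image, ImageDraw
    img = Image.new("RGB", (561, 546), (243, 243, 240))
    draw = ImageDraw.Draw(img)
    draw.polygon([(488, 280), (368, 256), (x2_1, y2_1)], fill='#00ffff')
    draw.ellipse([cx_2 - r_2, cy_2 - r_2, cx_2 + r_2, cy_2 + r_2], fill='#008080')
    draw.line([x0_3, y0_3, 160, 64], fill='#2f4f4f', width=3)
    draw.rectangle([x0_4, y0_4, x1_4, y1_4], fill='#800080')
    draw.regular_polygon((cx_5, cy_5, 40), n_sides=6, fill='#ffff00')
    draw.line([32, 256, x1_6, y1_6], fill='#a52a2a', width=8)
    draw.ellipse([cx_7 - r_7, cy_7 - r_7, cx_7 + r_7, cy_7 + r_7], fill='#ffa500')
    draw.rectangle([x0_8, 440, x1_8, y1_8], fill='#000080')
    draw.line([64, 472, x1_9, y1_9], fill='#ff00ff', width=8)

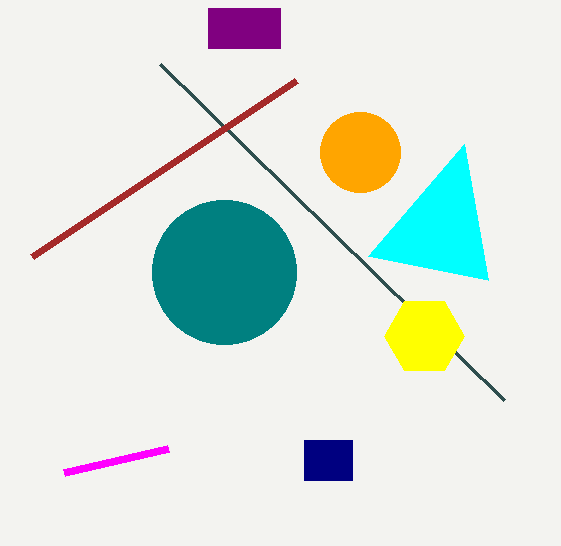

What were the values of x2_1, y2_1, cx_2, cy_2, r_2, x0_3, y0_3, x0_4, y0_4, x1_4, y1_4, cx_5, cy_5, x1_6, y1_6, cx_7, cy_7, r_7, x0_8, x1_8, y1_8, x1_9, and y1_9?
x2_1 = 464
y2_1 = 144
cx_2 = 224
cy_2 = 272
r_2 = 72
x0_3 = 504
y0_3 = 400
x0_4 = 208
y0_4 = 8
x1_4 = 280
y1_4 = 48
cx_5 = 424
cy_5 = 336
x1_6 = 296
y1_6 = 80
cx_7 = 360
cy_7 = 152
r_7 = 40
x0_8 = 304
x1_8 = 352
y1_8 = 480
x1_9 = 168
y1_9 = 448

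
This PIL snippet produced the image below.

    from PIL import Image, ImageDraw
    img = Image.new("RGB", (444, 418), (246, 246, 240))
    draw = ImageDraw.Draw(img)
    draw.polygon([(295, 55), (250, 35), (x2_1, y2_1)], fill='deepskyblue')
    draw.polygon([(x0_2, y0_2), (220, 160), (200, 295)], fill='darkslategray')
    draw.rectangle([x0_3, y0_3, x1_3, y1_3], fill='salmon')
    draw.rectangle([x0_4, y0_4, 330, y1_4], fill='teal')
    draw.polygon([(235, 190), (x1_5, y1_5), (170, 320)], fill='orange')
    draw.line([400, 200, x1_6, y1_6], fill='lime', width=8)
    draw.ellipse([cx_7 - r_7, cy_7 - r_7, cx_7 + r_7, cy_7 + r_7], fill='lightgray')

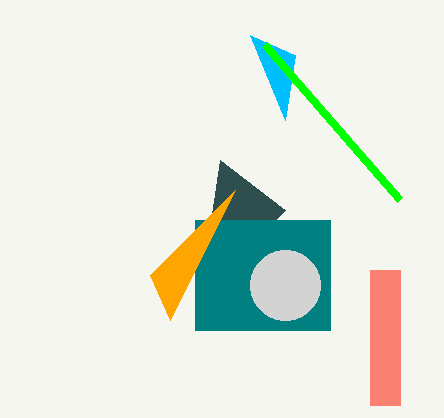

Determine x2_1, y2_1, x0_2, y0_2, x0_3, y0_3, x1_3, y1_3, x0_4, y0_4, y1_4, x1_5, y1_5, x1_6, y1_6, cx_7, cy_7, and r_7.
x2_1 = 285; y2_1 = 120; x0_2 = 285; y0_2 = 210; x0_3 = 370; y0_3 = 270; x1_3 = 400; y1_3 = 405; x0_4 = 195; y0_4 = 220; y1_4 = 330; x1_5 = 150; y1_5 = 275; x1_6 = 265; y1_6 = 45; cx_7 = 285; cy_7 = 285; r_7 = 35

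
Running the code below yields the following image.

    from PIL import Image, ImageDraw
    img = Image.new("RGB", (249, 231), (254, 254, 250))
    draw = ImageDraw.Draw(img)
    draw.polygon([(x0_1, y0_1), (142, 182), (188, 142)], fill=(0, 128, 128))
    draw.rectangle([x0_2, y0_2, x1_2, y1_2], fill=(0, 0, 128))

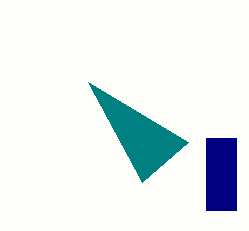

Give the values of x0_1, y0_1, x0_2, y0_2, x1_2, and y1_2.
x0_1 = 88
y0_1 = 82
x0_2 = 206
y0_2 = 138
x1_2 = 236
y1_2 = 210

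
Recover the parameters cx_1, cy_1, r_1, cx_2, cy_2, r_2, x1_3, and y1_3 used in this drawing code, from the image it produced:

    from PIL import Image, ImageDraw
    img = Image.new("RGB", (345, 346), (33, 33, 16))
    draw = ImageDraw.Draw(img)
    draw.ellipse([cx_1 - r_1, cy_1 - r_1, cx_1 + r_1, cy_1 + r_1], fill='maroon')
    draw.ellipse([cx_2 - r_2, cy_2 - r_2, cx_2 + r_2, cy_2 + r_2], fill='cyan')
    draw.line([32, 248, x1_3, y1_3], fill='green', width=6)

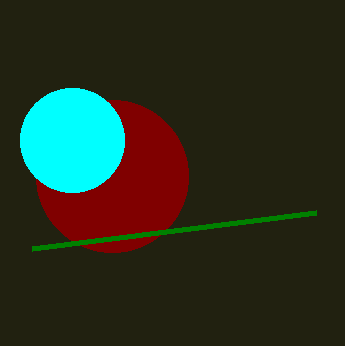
cx_1 = 112, cy_1 = 176, r_1 = 76, cx_2 = 72, cy_2 = 140, r_2 = 52, x1_3 = 316, y1_3 = 212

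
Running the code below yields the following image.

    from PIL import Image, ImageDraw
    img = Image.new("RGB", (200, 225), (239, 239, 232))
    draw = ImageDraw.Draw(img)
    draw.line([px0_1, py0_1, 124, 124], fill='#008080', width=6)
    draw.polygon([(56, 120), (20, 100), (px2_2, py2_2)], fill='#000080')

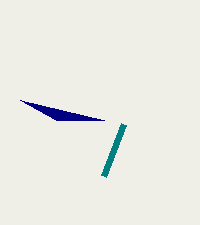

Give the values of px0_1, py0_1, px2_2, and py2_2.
px0_1 = 104, py0_1 = 176, px2_2 = 104, py2_2 = 120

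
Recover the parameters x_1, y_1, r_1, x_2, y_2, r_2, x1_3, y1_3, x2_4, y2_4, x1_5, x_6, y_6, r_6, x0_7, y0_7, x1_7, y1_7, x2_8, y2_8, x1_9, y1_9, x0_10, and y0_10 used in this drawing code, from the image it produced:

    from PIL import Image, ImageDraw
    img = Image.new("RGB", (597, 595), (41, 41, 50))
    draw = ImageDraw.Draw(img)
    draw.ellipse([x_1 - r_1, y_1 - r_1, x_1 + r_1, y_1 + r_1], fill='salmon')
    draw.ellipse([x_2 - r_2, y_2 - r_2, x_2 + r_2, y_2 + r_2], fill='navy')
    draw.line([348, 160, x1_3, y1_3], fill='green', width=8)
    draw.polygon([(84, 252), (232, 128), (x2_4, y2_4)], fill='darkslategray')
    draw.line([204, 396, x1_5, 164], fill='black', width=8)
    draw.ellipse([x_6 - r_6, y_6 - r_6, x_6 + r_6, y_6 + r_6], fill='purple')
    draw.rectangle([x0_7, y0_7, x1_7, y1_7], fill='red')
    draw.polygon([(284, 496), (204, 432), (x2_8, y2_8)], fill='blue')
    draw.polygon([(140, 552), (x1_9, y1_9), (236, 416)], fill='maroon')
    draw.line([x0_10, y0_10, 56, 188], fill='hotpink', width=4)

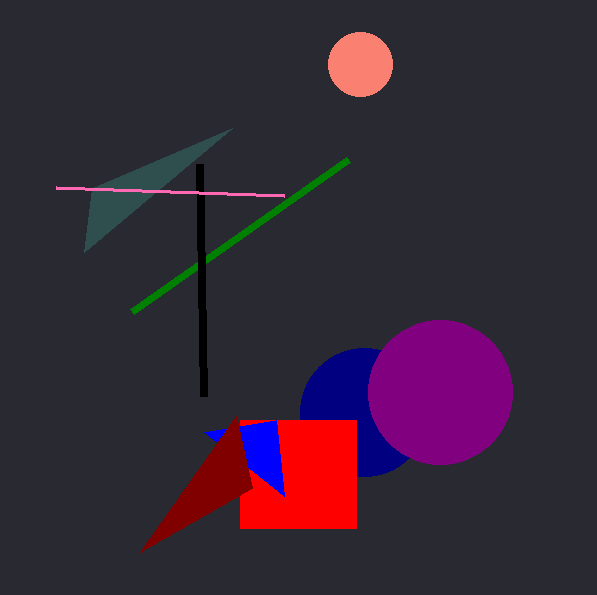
x_1 = 360
y_1 = 64
r_1 = 32
x_2 = 364
y_2 = 412
r_2 = 64
x1_3 = 132
y1_3 = 312
x2_4 = 92
y2_4 = 188
x1_5 = 200
x_6 = 440
y_6 = 392
r_6 = 72
x0_7 = 240
y0_7 = 420
x1_7 = 356
y1_7 = 528
x2_8 = 276
y2_8 = 420
x1_9 = 252
y1_9 = 488
x0_10 = 284
y0_10 = 196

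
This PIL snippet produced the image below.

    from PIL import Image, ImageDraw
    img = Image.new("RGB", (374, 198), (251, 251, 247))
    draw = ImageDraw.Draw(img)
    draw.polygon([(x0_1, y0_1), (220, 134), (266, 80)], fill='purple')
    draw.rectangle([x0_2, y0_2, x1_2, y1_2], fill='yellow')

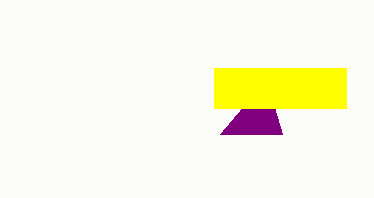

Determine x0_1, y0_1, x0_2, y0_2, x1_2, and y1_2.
x0_1 = 282, y0_1 = 134, x0_2 = 214, y0_2 = 68, x1_2 = 346, y1_2 = 108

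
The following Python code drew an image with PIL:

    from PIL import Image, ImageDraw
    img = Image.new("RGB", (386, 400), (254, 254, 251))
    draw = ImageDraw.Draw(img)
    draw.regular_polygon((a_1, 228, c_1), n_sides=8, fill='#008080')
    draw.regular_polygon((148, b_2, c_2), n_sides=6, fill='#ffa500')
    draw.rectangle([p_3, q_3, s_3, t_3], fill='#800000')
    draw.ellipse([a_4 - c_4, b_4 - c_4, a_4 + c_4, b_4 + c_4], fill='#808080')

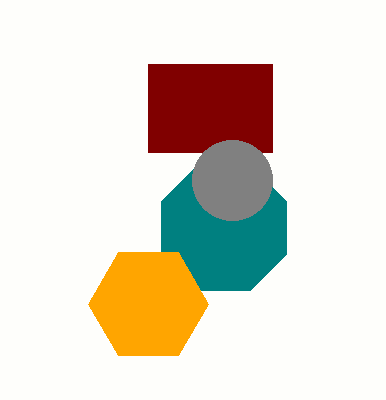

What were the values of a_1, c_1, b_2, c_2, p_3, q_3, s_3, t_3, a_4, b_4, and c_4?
a_1 = 224; c_1 = 68; b_2 = 304; c_2 = 60; p_3 = 148; q_3 = 64; s_3 = 272; t_3 = 152; a_4 = 232; b_4 = 180; c_4 = 40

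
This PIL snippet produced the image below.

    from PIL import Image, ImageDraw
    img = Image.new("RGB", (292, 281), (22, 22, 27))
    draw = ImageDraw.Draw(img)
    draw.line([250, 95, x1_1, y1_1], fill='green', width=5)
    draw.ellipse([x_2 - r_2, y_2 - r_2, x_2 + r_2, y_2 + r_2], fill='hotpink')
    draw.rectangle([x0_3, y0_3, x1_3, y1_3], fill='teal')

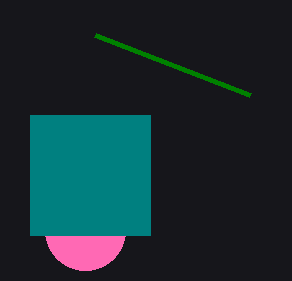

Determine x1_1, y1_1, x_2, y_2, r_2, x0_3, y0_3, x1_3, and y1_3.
x1_1 = 95; y1_1 = 35; x_2 = 85; y_2 = 230; r_2 = 40; x0_3 = 30; y0_3 = 115; x1_3 = 150; y1_3 = 235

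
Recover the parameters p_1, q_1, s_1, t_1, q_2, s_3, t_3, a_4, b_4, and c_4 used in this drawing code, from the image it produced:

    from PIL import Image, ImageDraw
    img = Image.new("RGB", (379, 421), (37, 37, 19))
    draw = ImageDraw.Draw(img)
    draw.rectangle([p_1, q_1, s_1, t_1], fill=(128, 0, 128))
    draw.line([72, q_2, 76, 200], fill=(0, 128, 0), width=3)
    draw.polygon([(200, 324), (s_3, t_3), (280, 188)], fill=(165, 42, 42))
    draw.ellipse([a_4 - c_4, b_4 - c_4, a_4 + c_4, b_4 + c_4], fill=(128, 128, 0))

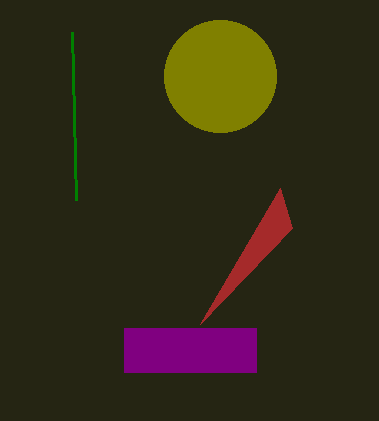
p_1 = 124
q_1 = 328
s_1 = 256
t_1 = 372
q_2 = 32
s_3 = 292
t_3 = 228
a_4 = 220
b_4 = 76
c_4 = 56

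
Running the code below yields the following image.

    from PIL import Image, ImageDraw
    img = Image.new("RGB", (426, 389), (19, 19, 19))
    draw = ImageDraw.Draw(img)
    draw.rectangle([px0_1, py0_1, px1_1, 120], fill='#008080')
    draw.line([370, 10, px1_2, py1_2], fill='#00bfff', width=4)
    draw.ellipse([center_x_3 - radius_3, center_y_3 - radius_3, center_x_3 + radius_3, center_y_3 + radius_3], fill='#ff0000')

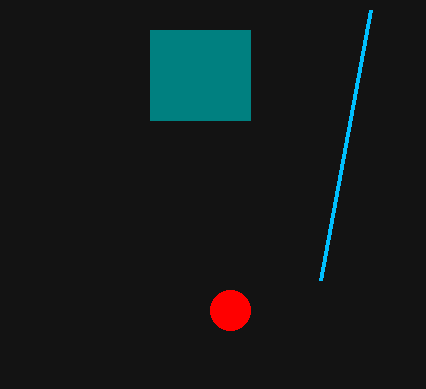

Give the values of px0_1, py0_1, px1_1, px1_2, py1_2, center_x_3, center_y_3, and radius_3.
px0_1 = 150; py0_1 = 30; px1_1 = 250; px1_2 = 320; py1_2 = 280; center_x_3 = 230; center_y_3 = 310; radius_3 = 20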